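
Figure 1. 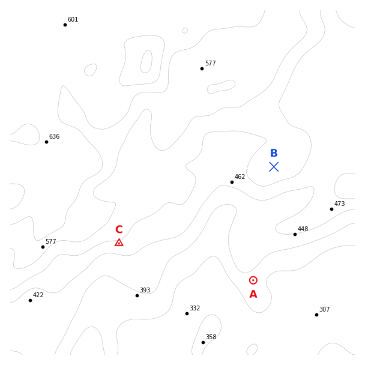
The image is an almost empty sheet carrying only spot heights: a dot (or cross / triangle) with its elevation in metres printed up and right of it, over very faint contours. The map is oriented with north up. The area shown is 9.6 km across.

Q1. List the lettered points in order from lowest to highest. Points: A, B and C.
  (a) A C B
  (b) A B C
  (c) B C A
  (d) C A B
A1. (a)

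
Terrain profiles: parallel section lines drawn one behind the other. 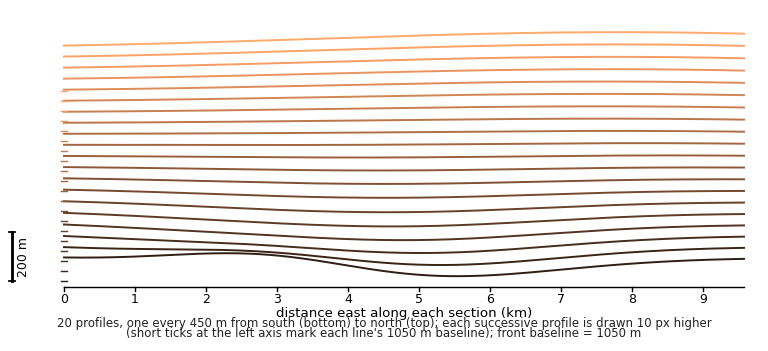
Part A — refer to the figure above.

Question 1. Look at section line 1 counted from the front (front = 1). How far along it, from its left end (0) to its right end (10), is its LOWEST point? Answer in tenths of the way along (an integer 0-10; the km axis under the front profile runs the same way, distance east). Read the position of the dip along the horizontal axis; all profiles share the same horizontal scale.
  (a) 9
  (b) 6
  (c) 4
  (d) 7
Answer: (b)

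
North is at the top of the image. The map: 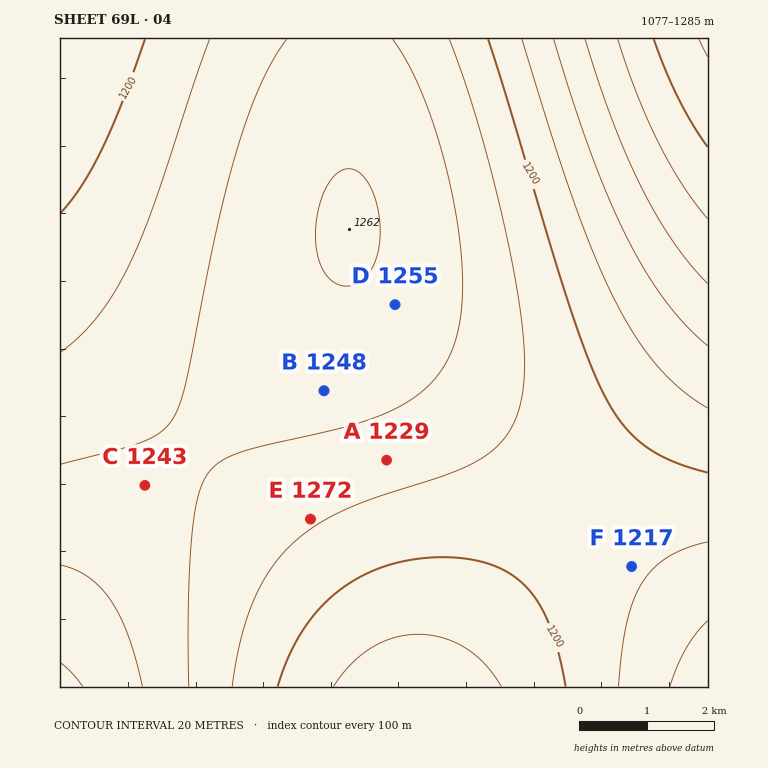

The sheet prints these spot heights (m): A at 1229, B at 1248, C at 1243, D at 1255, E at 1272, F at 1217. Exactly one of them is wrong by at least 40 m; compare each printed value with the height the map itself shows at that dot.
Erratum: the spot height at E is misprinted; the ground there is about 1222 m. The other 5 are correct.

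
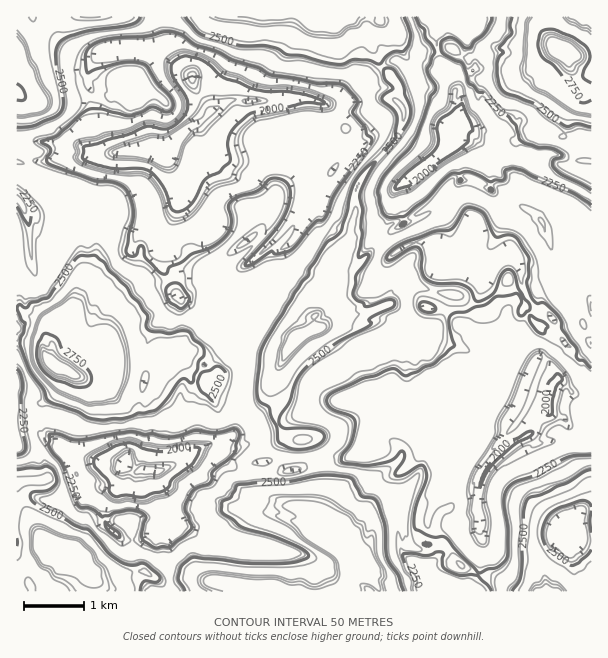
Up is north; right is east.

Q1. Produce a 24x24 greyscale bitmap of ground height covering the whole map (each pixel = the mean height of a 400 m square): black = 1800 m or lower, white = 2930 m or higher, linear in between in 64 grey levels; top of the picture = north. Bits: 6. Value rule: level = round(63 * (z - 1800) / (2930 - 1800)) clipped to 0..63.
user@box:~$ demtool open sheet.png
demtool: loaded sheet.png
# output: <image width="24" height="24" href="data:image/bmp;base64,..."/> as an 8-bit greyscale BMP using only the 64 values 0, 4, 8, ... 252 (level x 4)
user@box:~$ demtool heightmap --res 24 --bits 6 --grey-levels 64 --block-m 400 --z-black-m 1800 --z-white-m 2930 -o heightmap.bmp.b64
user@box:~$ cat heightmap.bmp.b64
<image width="24" height="24" href="data:image/bmp;base64,Qk12BgAAAAAAADYEAAAoAAAAGAAAABgAAAABAAgAAAAAAEACAAATCwAAEwsAAAABAAAAAAAAAAAAAAEBAQACAgIAAwMDAAQEBAAFBQUABgYGAAcHBwAICAgACQkJAAoKCgALCwsADAwMAA0NDQAODg4ADw8PABAQEAAREREAEhISABMTEwAUFBQAFRUVABYWFgAXFxcAGBgYABkZGQAaGhoAGxsbABwcHAAdHR0AHh4eAB8fHwAgICAAISEhACIiIgAjIyMAJCQkACUlJQAmJiYAJycnACgoKAApKSkAKioqACsrKwAsLCwALS0tAC4uLgAvLy8AMDAwADExMQAyMjIAMzMzADQ0NAA1NTUANjY2ADc3NwA4ODgAOTk5ADo6OgA7OzsAPDw8AD09PQA+Pj4APz8/AEBAQABBQUEAQkJCAENDQwBEREQARUVFAEZGRgBHR0cASEhIAElJSQBKSkoAS0tLAExMTABNTU0ATk5OAE9PTwBQUFAAUVFRAFJSUgBTU1MAVFRUAFVVVQBWVlYAV1dXAFhYWABZWVkAWlpaAFtbWwBcXFwAXV1dAF5eXgBfX18AYGBgAGFhYQBiYmIAY2NjAGRkZABlZWUAZmZmAGdnZwBoaGgAaWlpAGpqagBra2sAbGxsAG1tbQBubm4Ab29vAHBwcABxcXEAcnJyAHNzcwB0dHQAdXV1AHZ2dgB3d3cAeHh4AHl5eQB6enoAe3t7AHx8fAB9fX0Afn5+AH9/fwCAgIAAgYGBAIKCggCDg4MAhISEAIWFhQCGhoYAh4eHAIiIiACJiYkAioqKAIuLiwCMjIwAjY2NAI6OjgCPj48AkJCQAJGRkQCSkpIAk5OTAJSUlACVlZUAlpaWAJeXlwCYmJgAmZmZAJqamgCbm5sAnJycAJ2dnQCenp4An5+fAKCgoAChoaEAoqKiAKOjowCkpKQApaWlAKampgCnp6cAqKioAKmpqQCqqqoAq6urAKysrACtra0Arq6uAK+vrwCwsLAAsbGxALKysgCzs7MAtLS0ALW1tQC2trYAt7e3ALi4uAC5ubkAurq6ALu7uwC8vLwAvb29AL6+vgC/v78AwMDAAMHBwQDCwsIAw8PDAMTExADFxcUAxsbGAMfHxwDIyMgAycnJAMrKygDLy8sAzMzMAM3NzQDOzs4Az8/PANDQ0ADR0dEA0tLSANPT0wDU1NQA1dXVANbW1gDX19cA2NjYANnZ2QDa2toA29vbANzc3ADd3d0A3t7eAN/f3wDg4OAA4eHhAOLi4gDj4+MA5OTkAOXl5QDm5uYA5+fnAOjo6ADp6ekA6urqAOvr6wDs7OwA7e3tAO7u7gDv7+8A8PDwAPHx8QDy8vIA8/PzAPT09AD19fUA9vb2APf39wD4+PgA+fn5APr6+gD7+/sA/Pz8AP39/QD+/v4A////AKi0yMSonIywxMTAvLTIzLBsVFxkhLC0qLDQ0LCMgHyQkIiIkKzM0JhkZGhUbKSYlLTAqIB4YFh0gJCctNDQwJBwYFRAaKSAhKSQdFxcVFR4kKi0yMy8qIhwWFRAcKCckKSYXEAkJDhgfJSYnKSkiHh4WFA8YHyQpIR8VDAQICQ4YHh8fIB0YGRgVFRARFRkdHBsbGhUYGRYYHSIoJx8WFhUVFRQNDhQVHSImKiglISAhICUjHxoWFRUVFRUPDQ8VHi42NC4qJyYmIComHxoWFRYVFRUTDQ0UKDw4NDEqKigkICosJCAfHR0ZFhUVDxEYLDY0NC8pKSYgHyYyLiYhICAfFxYVFhcfKTI0LyslHx8gICErMCspIx8cGBcWGRogISYuKiggGR4gICAkKiojIh8cHBcZGx8gHyAoKCAcGR4gHh8gKCokHh4WFhUXGyAgHh8hIRsWFRcbHRkZIiklHhsWFhYXHiEgGx8gIB0VEhQWHx4XGSQlHB0fGRkfIiAgHCAgIBwVDA0VGh4ZFR4kFRQdHx4gIB4aHx0ZEhANCAsMExYWFRYjGQ0SGRgaGRkeHxgRCwUBAgoLEhUVFRUZIhgNDhQWGRwgKCIYFRQQDQQJDxMVFRYbIiEPCxIYHyQnNS0fHB8eGAkGCQoMDxUeJiQXDxgiKDA1MygeHB8cDwcNEhgbHR8gJiEYFh8qMjU2LygeFxYVEhMbIiMnKSopJyIaHCApMz06KyopJiMeHCUrLC0uMjEsKyIWFRklMjYwA=="/>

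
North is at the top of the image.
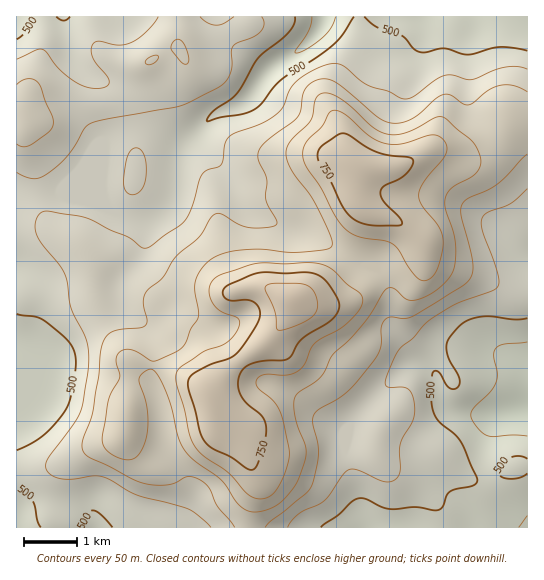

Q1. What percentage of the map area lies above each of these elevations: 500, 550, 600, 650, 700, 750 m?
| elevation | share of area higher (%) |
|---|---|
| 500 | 87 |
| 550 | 61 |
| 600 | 39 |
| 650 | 24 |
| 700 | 14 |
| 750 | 7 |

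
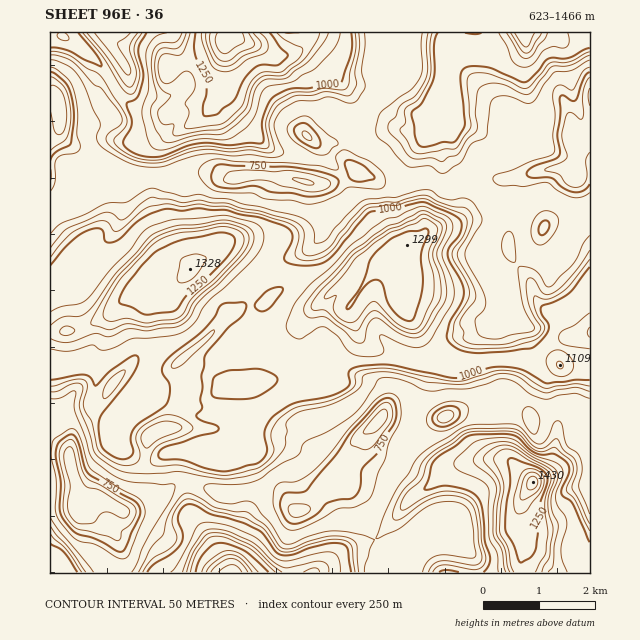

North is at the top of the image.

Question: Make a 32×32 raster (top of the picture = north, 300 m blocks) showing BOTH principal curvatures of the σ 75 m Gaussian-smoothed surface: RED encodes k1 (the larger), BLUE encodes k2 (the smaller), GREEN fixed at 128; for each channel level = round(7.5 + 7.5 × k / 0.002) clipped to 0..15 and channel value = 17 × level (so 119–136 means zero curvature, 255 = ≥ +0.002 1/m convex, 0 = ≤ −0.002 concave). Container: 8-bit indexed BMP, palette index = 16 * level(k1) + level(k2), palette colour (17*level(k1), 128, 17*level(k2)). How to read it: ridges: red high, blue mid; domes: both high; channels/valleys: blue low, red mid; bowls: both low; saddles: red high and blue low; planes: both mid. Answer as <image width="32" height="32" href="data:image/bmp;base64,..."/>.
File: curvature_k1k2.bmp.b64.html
<image width="32" height="32" href="data:image/bmp;base64,Qk02CAAAAAAAADYEAAAoAAAAIAAAACAAAAABAAgAAAAAAAAEAAATCwAAEwsAAAABAAAAAAAAAIAAABGAAAAigAAAM4AAAESAAABVgAAAZoAAAHeAAACIgAAAmYAAAKqAAAC7gAAAzIAAAN2AAADugAAA/4AAAACAEQARgBEAIoARADOAEQBEgBEAVYARAGaAEQB3gBEAiIARAJmAEQCqgBEAu4ARAMyAEQDdgBEA7oARAP+AEQAAgCIAEYAiACKAIgAzgCIARIAiAFWAIgBmgCIAd4AiAIiAIgCZgCIAqoAiALuAIgDMgCIA3YAiAO6AIgD/gCIAAIAzABGAMwAigDMAM4AzAESAMwBVgDMAZoAzAHeAMwCIgDMAmYAzAKqAMwC7gDMAzIAzAN2AMwDugDMA/4AzAACARAARgEQAIoBEADOARABEgEQAVYBEAGaARAB3gEQAiIBEAJmARACqgEQAu4BEAMyARADdgEQA7oBEAP+ARAAAgFUAEYBVACKAVQAzgFUARIBVAFWAVQBmgFUAd4BVAIiAVQCZgFUAqoBVALuAVQDMgFUA3YBVAO6AVQD/gFUAAIBmABGAZgAigGYAM4BmAESAZgBVgGYAZoBmAHeAZgCIgGYAmYBmAKqAZgC7gGYAzIBmAN2AZgDugGYA/4BmAACAdwARgHcAIoB3ADOAdwBEgHcAVYB3AGaAdwB3gHcAiIB3AJmAdwCqgHcAu4B3AMyAdwDdgHcA7oB3AP+AdwAAgIgAEYCIACKAiAAzgIgARICIAFWAiABmgIgAd4CIAIiAiACZgIgAqoCIALuAiADMgIgA3YCIAO6AiAD/gIgAAICZABGAmQAigJkAM4CZAESAmQBVgJkAZoCZAHeAmQCIgJkAmYCZAKqAmQC7gJkAzICZAN2AmQDugJkA/4CZAACAqgARgKoAIoCqADOAqgBEgKoAVYCqAGaAqgB3gKoAiICqAJmAqgCqgKoAu4CqAMyAqgDdgKoA7oCqAP+AqgAAgLsAEYC7ACKAuwAzgLsARIC7AFWAuwBmgLsAd4C7AIiAuwCZgLsAqoC7ALuAuwDMgLsA3YC7AO6AuwD/gLsAAIDMABGAzAAigMwAM4DMAESAzABVgMwAZoDMAHeAzACIgMwAmYDMAKqAzAC7gMwAzIDMAN2AzADugMwA/4DMAACA3QARgN0AIoDdADOA3QBEgN0AVYDdAGaA3QB3gN0AiIDdAJmA3QCqgN0Au4DdAMyA3QDdgN0A7oDdAP+A3QAAgO4AEYDuACKA7gAzgO4ARIDuAFWA7gBmgO4Ad4DuAIiA7gCZgO4AqoDuALuA7gDMgO4A3YDuAO6A7gD/gO4AAID/ABGA/wAigP8AM4D/AESA/wBVgP8AZoD/AHeA/wCIgP8AmYD/AKqA/wC7gP8AzID/AN2A/wDugP8A/4D/AMjGgqeTlMiTp8br2KeTpcjGyHJ3h4XDx4SAovnYpYSH55PHlXKWlHSlyNanpnJyt9n6o4d3h4WEc5KE5ri3c6aFg4OUk7eVlbPVppW3g5OUkpKEpqWFd4dzhMjIp8iT54RRdZVAs5PI6rWVpJOVQHGmqJeF96NzdWKEt+fGpLW2xnGDcKTVhaLEcXGDppOFpZV0hZak+LRzg8OE1/aTooLXkLSnpoWEcpCBk4KSlaiVdIaGl4SE9te3dIO0/ve1gqOAx6bY0+emx+jZ2MmThriUlZWnl4PI2LbW6Pbl1Oi0oWCo6uiA1vfYp5eYyaWGhseRg5TIhZGl2Mbo6WGxk7TXsKbIxnJgYJGDlZe2ZJanp8ZwcNanw4G1o5PDYKWkl4ai1ren17a1p6eoqMfGcnGRttdQosfCQKCUhKRipYaHo2D2gMeYqIWHlnV2hsfn2Ni0tcPClaSkk4SGhZOjcXLIo+SCgremlYeXdnV1dJaHmNiCYnKDpcbXlGFittjY1penl7eSpLVglbeXmJeXh4eHtcbX59fHyOf39/fnttiWpZVklIWElbaAk7iYh4eHh3aExpWDkpTEgoODpbXGlZXZ59XIg6WTo6WBlKiXl5aEYrW1ULX6pKVjZXVzQMKXpZR0pPjHyNfqk4VzlIWXpffE67ah2LinloSEhoS0+beGh3ZytsiHh7fGc4SXhXOFpeimx6Sol7mmyKOGg/Zxtreoh4aB6KeHt8nIgoSXp7aklcanh5eXyKamgoeV5mNyx9eYh5WC56eXycfYkoWVopOVpuinlqfFc1J1hqaGh3SDlti3lJWT2Mi3uNnpk6i3YGKmlOjYydaEg3SWqKSll4OTlci1k7eTpZS22dfl6Nejg4THk6XX/Pbok4aXlVCmhoZ0g6Vzprimt6anhJSDlba3g7XIpbfIlMSUh4e2pbanxod3hnWUlHKSg4Sml4aWgpLHpYKBkaFihIaXl7fZtaPXiIeHhYKBhaWCYHCAgHCAosJggqaFdJWGhnWTgKFyQNq2loKi1saBgXKEhpbm9/bnoqanhbWEpZOGl6jGxrOigrOl5fm3x+eGlsfW+bS0YKSWl4WFucnIpYOHh4jYcoRwxZaDgqW3tfjYt5PFYoGTt5eHpranqKjZpIZ3h9dxtnDFp4PVtri2p6jYx7Vjc5OEhIWFlMi3qLd0dXWVx4LFQMWW1dGjw5KFp5fXYqSUtpPmpIaEYte3poRzlNWDpKSShKX2YIP5t4Sko7Wjx6OkyMdzhodzpNeTdKXI2GOTonPF+KKAxvnVpbT6hbTX+KSF2IJ2doS1yLbHt6Pls9ml5/ejgqK4tGG12cn558W1+JXYkoaHhMbax8aTxfmTp9Y="/>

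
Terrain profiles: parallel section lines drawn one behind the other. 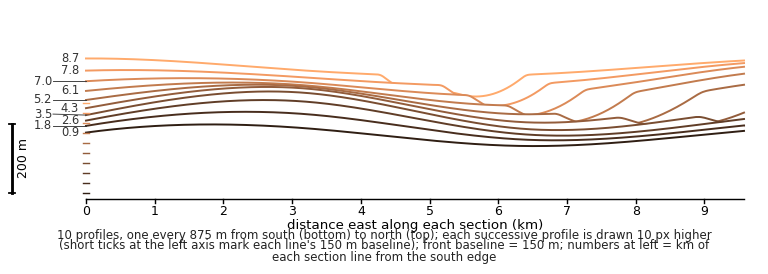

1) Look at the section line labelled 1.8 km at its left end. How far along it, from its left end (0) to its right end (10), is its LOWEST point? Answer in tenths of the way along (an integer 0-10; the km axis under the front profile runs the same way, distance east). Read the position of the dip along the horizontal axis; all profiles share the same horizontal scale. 7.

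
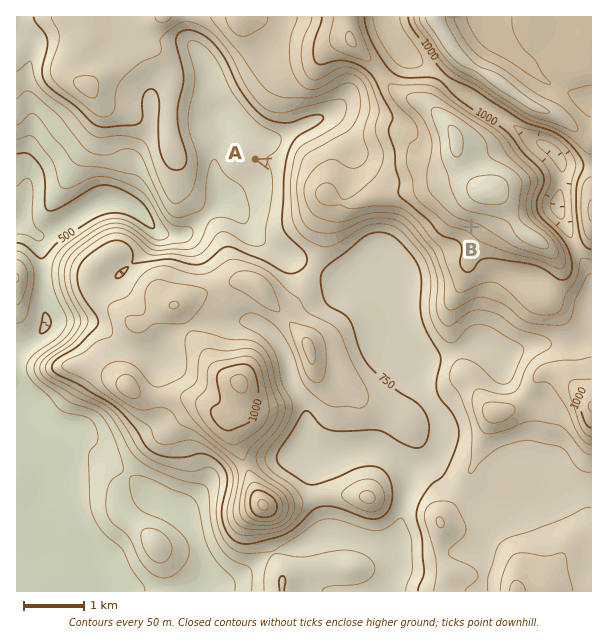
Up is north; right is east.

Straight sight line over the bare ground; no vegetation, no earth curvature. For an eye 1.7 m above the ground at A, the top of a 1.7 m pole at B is hidden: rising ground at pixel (285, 168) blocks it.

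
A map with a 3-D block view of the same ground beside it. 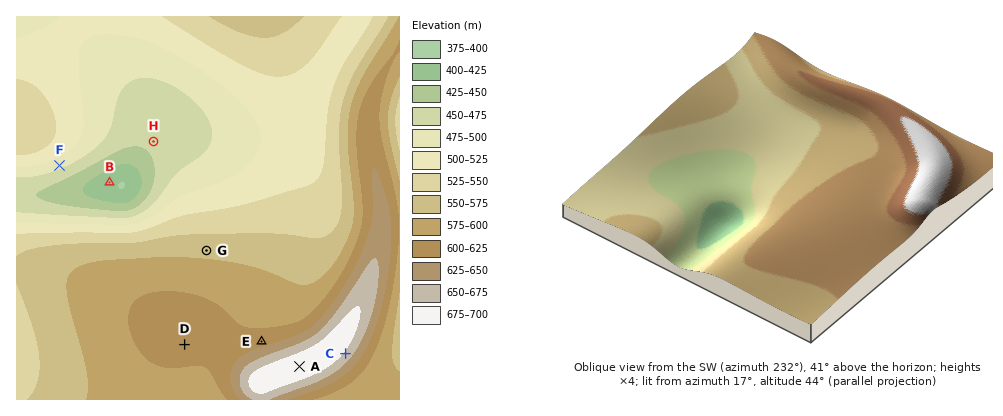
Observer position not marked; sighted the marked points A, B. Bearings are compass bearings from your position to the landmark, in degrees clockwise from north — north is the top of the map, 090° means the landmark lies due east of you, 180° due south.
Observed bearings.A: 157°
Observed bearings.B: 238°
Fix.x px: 198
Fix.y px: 127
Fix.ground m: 470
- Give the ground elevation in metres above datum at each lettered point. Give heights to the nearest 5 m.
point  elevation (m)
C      670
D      605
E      615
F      485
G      565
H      455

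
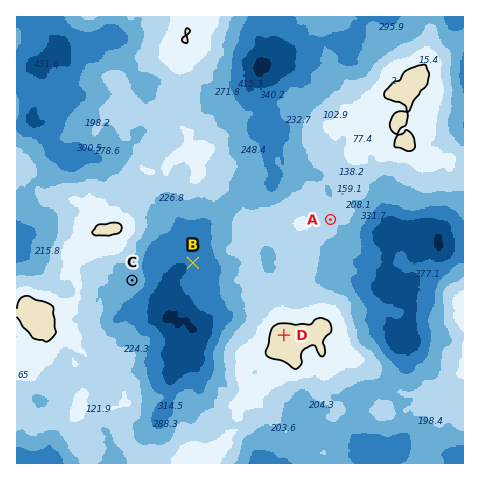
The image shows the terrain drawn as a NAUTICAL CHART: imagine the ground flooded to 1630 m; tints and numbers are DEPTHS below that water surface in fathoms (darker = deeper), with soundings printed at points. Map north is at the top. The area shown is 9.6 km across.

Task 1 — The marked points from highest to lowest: D A C B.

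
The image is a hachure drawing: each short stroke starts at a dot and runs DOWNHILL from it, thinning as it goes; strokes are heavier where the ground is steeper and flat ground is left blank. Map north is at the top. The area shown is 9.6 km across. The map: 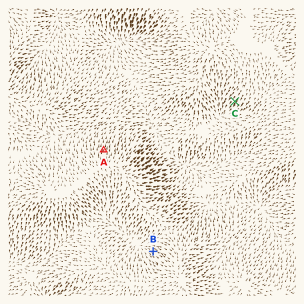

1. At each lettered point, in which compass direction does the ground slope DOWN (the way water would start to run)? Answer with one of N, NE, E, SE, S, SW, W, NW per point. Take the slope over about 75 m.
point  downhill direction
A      N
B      NW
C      SW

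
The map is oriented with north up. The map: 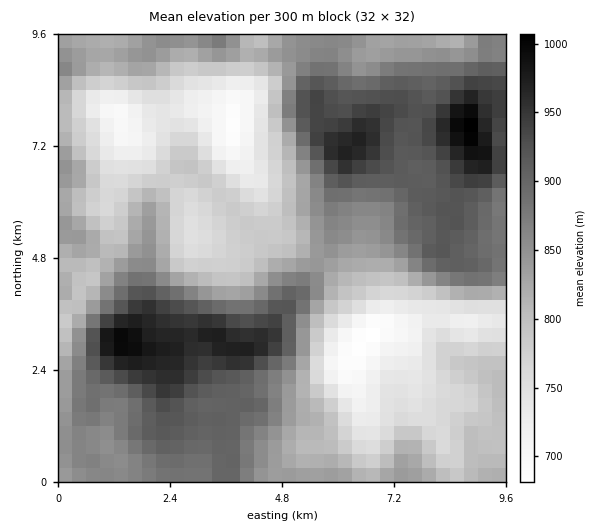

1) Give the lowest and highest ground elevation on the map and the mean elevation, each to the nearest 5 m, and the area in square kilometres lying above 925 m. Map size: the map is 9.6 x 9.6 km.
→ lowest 680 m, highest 1010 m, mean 840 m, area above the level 12.7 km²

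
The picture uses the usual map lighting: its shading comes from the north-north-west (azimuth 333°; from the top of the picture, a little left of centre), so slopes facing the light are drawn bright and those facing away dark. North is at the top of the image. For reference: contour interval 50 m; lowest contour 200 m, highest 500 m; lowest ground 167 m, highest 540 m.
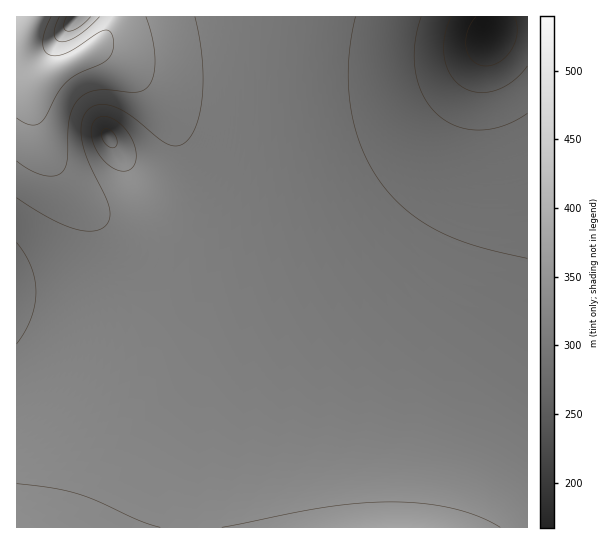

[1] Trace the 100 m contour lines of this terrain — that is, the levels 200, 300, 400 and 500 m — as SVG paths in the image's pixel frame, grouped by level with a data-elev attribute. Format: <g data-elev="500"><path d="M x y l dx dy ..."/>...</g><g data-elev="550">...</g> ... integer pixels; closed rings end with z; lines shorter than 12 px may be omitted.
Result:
<g data-elev="200"><path d="M514 17l3 8 0 8-5 16-11 12-7 4-8 1-7-1-6-4-4-6-3-6 0-8 1-9 9-15"/></g><g data-elev="300"><path d="M111 148l-5-4-4-6 0-5 3-4 6 2 5 7 1 7-2 2z"/><path d="M527 113l-24 13-24 4-12-1-10-3-11-5-9-7-7-8-7-11-8-24 0-26 6-28"/></g><g data-elev="400"><path d="M160 527l-21-6-41-20-20-7-25-6-36-4"/><path d="M500 527l-22-11-25-8-30-4-32-2-30 1-35 4-104 20"/><path d="M17 198l30 19 26 11 20 3 6-1 6-4 5-8 0-9-26-60-3-18 2-14 5-7 6-4 8-2 8 1 19 9 38 30 10 2 9-4 6-8 5-11 6-30-1-38-7-38"/><path d="M91 17l-12 10-10 4-4-1-1-3 2-10"/></g><g data-elev="500"><path d="M17 118l13 7 9-2 6-5 12-24 9-12 12-8 26-12 6-5 3-6 1-6-1-8-3-5-4-2-8 3-32 20-9 3-8-1-5-6-1-8 2-11 6-13"/></g>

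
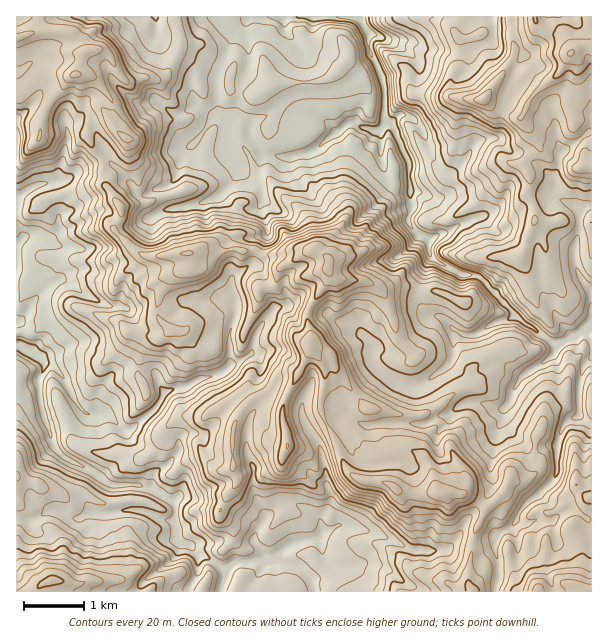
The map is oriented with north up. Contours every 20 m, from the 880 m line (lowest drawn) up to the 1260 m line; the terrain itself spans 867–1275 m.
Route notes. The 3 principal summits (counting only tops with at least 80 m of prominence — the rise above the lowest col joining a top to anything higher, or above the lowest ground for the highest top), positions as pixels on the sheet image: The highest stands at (441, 494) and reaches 1259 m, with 109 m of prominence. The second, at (570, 53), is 1242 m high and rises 234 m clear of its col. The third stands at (75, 75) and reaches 1184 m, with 99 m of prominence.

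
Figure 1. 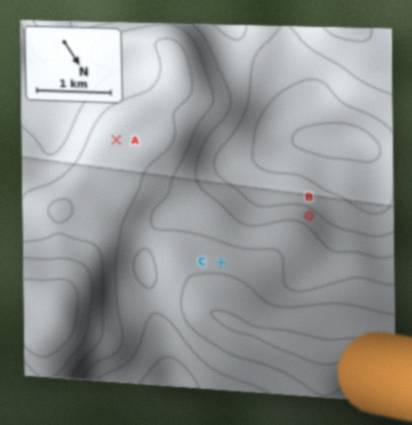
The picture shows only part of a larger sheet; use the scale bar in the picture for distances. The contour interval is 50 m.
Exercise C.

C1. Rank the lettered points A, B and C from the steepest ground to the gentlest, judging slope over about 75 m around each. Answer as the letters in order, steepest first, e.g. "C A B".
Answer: B C A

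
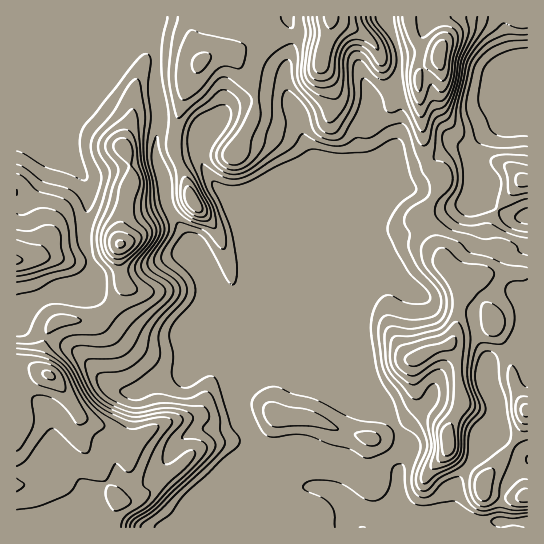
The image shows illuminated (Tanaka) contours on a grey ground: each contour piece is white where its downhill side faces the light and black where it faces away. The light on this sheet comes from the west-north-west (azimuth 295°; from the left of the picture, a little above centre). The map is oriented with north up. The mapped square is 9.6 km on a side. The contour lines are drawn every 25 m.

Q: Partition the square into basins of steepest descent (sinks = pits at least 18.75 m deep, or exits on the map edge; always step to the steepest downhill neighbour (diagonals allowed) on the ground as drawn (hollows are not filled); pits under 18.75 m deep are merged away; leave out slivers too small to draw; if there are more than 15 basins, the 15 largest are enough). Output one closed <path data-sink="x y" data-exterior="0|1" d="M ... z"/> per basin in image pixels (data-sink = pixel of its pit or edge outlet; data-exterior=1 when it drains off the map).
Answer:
<path data-sink="527 522" data-exterior="1" d="M295 37l-42 2-20 14-20 2-7 2-6 6-13 24-14 55 2 11 17 46-38 16-8 5-19 21-7 4-1 17 5 25-5 11-13 15-11 7-34 0-8 5-8 12-6 24 1 8 3 4-16-8-11 0 1 163 511-1-1-31-21 1-17-4-6-4 2-11 18-20 17-25 7-23-12-24-7-32-15-29-2-2-13 0-16 5-7 6 5-33 0-19 3-5-6-2-12-10-16-35-10-13 10-12 14-23-2-5-10-6-6-9-5-68-9 5-17 4-16 13-5 0-20-8-11-5-6-6-15-31 0-8 4-12z"/><path data-sink="527 59" data-exterior="1" d="M527 16l-510 0-1 347 11 2 15 7-3-7 2-16 8-20 8-8 33 0 16-8 10-11 8-15-5-25 1-17 7-4 19-21 8-5 38-16-17-46-2-11 14-55 13-24 6-6 7-2 20-2 20-14 42-2 30 9-4 12 0 8 15 31 6 6 11 5 20 8 5 0 16-13 17-4 9-5 5 68 6 9 10 6 2 5-14 23-10 12 10 13 16 35 12 10 6 2-3 5 0 19-5 33 7-6 16-5 13 0 2 2 15 29 7 32 12 25 1-138-49 1 5-4 7-20-2-24 7-15 17-21 10-10 5-1z"/><path data-sink="527 215" data-exterior="1" d="M527 180l-4 0-10 10-17 21-7 15 2 24-6 17-6 8 49-4z"/><path data-sink="527 459" data-exterior="1" d="M527 411l-4 16-7 12-32 42-1 8 6 4 17 4 22-2z"/>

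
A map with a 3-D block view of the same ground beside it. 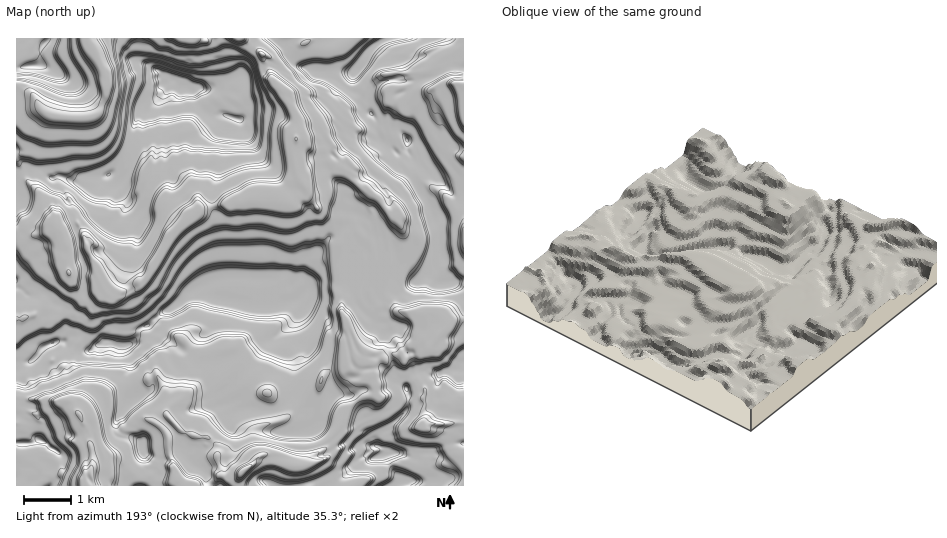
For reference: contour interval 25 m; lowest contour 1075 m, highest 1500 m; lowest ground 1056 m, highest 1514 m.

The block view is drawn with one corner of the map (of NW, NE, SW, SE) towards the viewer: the SE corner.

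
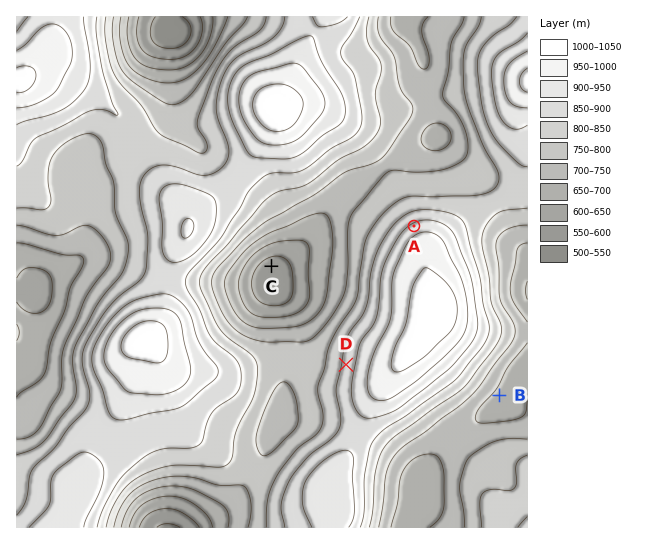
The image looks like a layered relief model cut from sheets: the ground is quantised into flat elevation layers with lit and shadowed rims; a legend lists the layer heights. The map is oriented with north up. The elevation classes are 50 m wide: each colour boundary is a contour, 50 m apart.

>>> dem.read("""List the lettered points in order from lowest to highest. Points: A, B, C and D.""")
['C', 'B', 'D', 'A']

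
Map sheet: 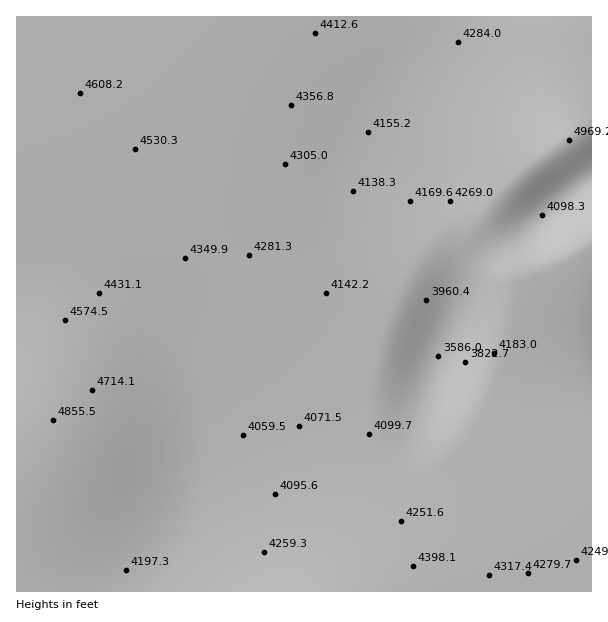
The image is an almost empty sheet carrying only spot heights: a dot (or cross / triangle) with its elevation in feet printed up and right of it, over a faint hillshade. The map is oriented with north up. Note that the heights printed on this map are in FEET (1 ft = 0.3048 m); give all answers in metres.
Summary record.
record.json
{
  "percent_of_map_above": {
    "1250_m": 89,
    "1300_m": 55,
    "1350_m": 31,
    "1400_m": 11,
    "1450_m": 3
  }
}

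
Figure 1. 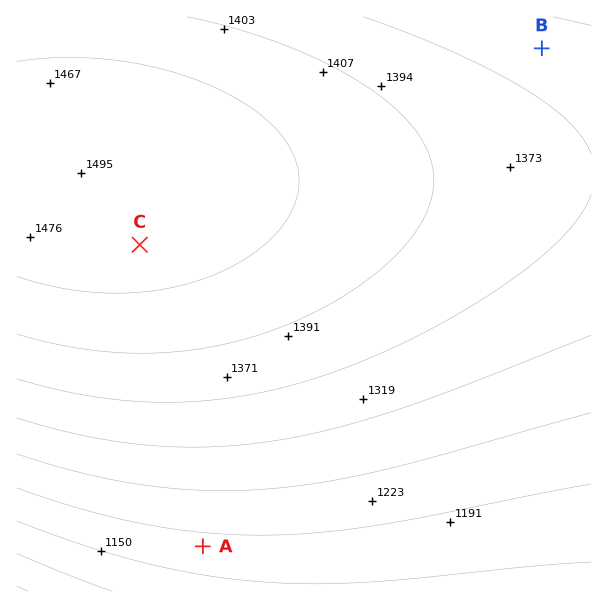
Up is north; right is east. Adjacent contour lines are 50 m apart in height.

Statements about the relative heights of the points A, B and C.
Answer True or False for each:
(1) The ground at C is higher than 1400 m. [True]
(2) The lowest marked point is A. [True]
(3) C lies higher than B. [True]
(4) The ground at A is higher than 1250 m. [False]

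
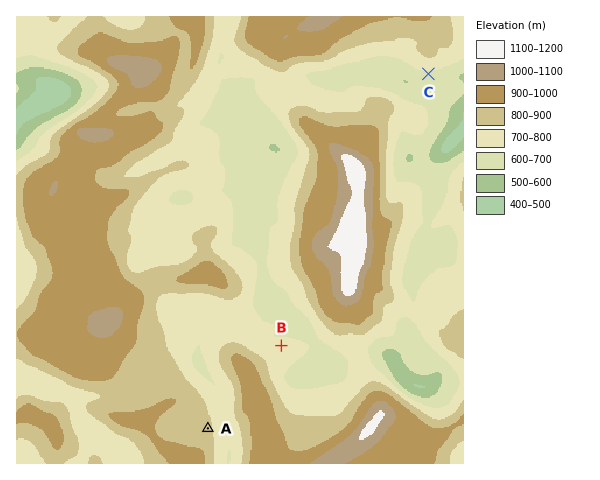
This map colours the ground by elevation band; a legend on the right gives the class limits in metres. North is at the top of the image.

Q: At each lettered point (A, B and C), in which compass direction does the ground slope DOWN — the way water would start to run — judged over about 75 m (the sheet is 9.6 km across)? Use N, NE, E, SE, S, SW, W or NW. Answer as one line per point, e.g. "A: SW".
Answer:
A: E
B: N
C: S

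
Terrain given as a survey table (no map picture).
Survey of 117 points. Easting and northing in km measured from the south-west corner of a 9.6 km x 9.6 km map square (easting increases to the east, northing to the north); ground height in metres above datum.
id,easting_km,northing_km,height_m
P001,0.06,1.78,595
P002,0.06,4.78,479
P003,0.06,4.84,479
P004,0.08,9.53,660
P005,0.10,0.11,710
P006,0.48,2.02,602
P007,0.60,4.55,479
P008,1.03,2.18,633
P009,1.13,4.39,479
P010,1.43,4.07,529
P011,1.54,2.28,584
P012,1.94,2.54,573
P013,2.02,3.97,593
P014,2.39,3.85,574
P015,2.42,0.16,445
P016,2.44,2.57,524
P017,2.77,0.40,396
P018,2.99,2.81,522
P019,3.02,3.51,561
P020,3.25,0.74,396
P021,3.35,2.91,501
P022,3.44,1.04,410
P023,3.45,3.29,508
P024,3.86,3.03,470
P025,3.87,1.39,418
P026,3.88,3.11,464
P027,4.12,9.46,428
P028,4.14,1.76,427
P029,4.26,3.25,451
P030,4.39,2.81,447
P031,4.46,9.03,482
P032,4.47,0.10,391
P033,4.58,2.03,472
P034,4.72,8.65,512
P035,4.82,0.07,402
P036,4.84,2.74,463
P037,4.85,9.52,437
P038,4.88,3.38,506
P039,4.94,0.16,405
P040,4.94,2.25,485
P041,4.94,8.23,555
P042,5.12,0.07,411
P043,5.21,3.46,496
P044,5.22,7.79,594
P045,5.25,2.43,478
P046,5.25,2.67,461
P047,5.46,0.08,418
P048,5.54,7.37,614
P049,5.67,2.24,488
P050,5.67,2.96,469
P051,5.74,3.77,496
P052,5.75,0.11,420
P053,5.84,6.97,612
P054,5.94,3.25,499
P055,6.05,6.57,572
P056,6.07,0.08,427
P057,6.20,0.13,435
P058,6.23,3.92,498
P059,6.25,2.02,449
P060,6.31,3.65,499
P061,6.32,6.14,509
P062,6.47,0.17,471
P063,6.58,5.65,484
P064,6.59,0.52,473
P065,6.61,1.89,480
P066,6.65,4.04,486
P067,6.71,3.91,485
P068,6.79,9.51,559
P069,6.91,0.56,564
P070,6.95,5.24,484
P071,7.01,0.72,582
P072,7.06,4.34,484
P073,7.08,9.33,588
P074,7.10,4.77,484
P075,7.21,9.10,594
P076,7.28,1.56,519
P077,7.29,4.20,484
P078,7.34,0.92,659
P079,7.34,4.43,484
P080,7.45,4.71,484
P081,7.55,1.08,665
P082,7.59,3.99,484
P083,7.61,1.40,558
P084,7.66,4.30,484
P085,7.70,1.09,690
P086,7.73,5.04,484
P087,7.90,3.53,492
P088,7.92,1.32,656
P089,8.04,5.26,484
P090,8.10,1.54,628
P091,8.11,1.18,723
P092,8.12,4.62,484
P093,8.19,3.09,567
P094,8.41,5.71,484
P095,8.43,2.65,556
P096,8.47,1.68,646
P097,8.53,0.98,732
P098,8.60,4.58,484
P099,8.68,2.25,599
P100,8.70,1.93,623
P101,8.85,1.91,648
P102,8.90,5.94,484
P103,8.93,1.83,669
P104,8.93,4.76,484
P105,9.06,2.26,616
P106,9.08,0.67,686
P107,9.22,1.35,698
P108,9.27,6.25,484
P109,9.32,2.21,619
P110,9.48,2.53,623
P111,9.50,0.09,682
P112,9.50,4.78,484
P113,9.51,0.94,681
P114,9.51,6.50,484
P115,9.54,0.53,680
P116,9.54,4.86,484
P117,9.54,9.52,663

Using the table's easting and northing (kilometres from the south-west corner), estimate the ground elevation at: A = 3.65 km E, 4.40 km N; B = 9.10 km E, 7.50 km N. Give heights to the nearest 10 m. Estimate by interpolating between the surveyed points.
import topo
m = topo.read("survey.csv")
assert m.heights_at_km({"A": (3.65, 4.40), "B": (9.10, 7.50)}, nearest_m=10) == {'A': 540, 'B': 480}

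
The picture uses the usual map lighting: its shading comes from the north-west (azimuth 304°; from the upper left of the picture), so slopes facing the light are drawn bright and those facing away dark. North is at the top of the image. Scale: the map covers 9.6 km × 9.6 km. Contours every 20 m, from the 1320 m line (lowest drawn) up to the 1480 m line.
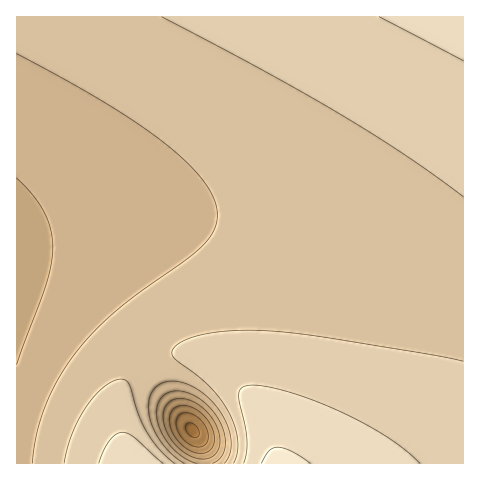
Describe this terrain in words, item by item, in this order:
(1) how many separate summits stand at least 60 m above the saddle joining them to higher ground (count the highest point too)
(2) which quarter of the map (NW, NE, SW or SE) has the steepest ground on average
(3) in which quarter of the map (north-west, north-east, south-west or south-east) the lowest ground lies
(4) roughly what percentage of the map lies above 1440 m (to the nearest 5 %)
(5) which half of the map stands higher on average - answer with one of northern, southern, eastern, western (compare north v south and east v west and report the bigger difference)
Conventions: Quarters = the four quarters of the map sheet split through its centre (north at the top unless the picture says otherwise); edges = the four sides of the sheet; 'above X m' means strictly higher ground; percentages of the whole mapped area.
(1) Counting only tops that stand 60 m proud, the map has 1 summit.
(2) Slopes are steepest in the south-west quarter.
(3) Look to the south-west quarter for the lowest ground.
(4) Ground above 1440 m makes up about 30 % of the sheet.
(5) The eastern half stands higher on average than the western half.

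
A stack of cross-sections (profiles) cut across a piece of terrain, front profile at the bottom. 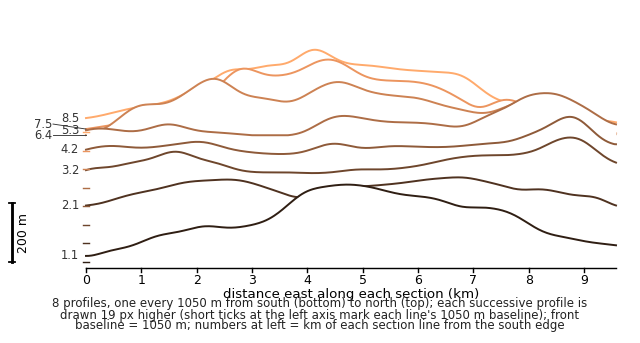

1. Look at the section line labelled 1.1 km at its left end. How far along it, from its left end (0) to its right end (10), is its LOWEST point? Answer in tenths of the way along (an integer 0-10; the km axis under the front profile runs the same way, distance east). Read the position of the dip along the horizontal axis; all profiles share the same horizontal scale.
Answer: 0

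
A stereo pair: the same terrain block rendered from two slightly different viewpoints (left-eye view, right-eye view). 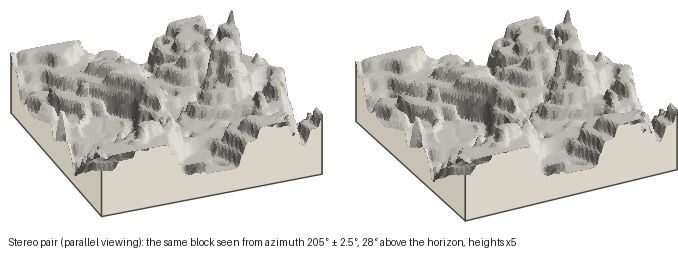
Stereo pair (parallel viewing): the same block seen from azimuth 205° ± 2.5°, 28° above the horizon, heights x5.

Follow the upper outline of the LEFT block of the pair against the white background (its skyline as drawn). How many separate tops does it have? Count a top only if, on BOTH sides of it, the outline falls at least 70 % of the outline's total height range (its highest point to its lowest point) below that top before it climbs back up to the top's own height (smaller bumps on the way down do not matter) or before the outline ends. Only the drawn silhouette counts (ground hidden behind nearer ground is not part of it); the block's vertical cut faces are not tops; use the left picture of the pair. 0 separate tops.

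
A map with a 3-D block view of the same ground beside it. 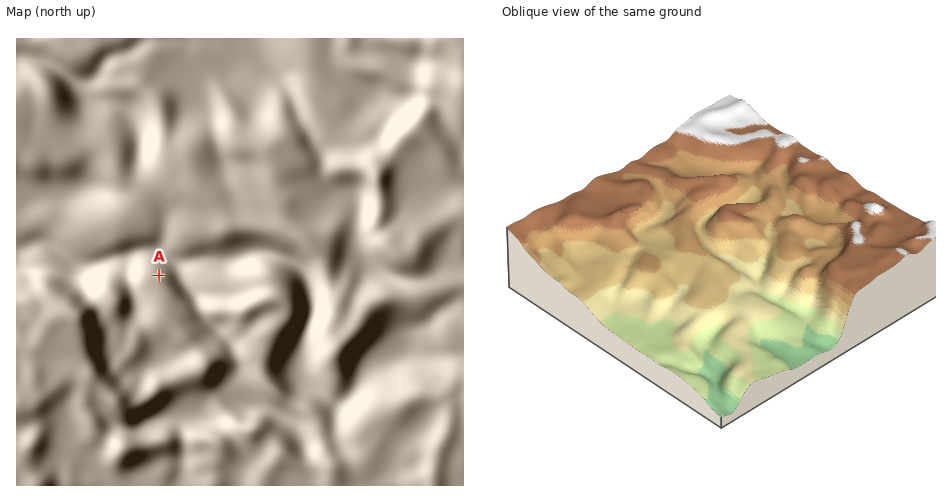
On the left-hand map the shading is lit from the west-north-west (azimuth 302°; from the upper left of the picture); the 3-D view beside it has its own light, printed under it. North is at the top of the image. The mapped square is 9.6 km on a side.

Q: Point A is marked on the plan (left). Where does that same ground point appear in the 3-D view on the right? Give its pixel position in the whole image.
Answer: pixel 772 274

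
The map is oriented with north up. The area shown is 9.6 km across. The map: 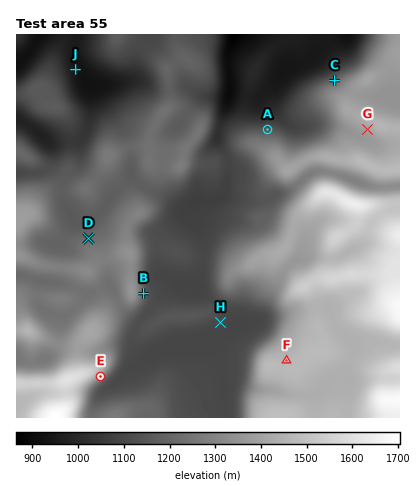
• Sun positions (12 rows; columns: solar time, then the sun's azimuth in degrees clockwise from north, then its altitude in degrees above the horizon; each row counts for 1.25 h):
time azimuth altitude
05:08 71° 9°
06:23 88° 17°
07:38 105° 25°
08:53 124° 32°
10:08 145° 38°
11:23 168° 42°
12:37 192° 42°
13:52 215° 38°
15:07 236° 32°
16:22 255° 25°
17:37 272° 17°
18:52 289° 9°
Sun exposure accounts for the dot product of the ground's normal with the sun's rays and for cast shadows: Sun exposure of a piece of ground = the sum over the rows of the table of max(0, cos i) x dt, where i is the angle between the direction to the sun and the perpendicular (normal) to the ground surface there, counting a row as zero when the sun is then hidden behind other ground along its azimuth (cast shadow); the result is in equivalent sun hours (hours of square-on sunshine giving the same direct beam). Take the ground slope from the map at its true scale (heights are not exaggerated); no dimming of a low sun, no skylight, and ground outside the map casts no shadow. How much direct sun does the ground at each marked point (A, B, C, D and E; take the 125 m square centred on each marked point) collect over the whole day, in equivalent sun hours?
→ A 4.7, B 6.6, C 3.9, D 6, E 7.9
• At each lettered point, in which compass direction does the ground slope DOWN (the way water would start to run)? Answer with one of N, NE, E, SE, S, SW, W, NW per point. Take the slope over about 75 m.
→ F N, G SW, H SE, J E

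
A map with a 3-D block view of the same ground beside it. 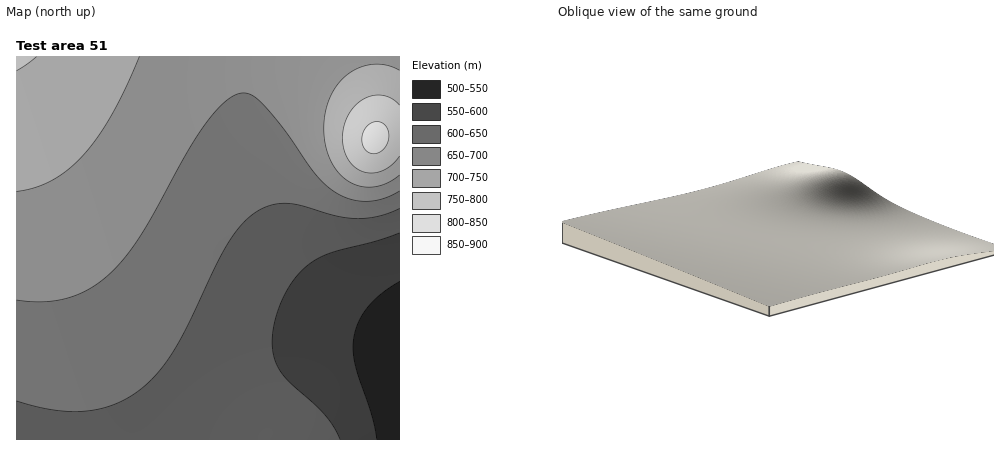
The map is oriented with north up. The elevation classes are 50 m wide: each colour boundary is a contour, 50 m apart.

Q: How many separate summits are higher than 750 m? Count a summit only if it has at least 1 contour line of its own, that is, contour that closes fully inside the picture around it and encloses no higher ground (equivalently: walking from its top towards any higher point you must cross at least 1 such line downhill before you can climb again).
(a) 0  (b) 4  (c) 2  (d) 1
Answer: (d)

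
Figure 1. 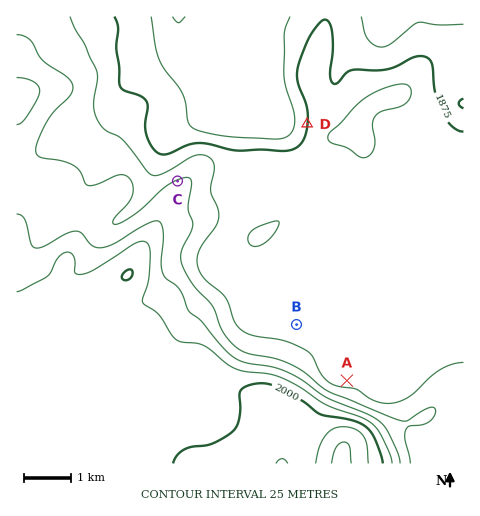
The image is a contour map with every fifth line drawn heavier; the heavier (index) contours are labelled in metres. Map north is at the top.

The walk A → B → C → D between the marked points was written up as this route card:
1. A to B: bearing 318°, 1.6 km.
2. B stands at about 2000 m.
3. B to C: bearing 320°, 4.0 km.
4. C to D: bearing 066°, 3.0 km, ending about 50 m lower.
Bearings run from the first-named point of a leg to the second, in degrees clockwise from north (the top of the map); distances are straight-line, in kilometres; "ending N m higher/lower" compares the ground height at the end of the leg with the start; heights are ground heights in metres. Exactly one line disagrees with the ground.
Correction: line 2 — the height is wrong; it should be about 1890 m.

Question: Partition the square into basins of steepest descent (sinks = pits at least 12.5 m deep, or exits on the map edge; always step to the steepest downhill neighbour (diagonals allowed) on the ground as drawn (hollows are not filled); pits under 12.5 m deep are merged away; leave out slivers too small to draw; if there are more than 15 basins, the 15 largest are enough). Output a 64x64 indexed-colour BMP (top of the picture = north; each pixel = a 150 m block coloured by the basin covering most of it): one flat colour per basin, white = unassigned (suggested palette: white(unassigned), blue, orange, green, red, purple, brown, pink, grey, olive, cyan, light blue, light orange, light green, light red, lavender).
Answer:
<image width="64" height="64" href="data:image/bmp;base64,Qk12CAAAAAAAAHYAAAAoAAAAQAAAAEAAAAABAAQAAAAAAAAIAAATCwAAEwsAABAAAAAAAAAA////ALR3HwAOf/8ALKAsACgn1gC9Z5QAS1aMAMJ34wB/f38AIr28AM++FwDox64AeLv/AIrfmACWmP8A1bDFABERERERERERERERERERERERERERERERERERERERERERERERERERERERERERERERERERERERERERERERERERERERERERERERERERERERERERERERERERERERERERERERERERERERERERERERERERERERERERERERERERERERERERERERERERERERERERERERERERERERERERERERERERERERERERERERERERERERERERERERERERERERERERERERERERERERERERERERERERERERERERERERERERERERERERERERERERERERERERERERERERERERERERERERERERERERERERERERERERERERERERERERERERERERERERERERERERERERERERERERERERERERERERERERERERERERERERERERERERERERERERERERERERERERERERERERERERERERERERERERERERERERERERERERERERERERERERERERERERERERERERERERERERERERERERERERERERERERERERERERERERERERERERERERERERERERERERERERERERERERERERERERERERERERERERERERERERERERERERERERERERERERERERERERERERERERERERERERERERERERERERERERERERERERERERERERERERERERERERERERERERERERERERERERERERERERERERERERERERERERERERERERERERERERERERERERERERERERERERERERERERERERERERERERERERERERERERERERERERERERERERERERERERERERERERERERERERERERERERERERERERERERERERERERERERERERERERERERERERERERERERERERERERERERERERERERERERERERERERERERERERERERERERERERERERERERERERERERERERERERERERERERERERERERERERERERERERERERERERERERERERERERERERERERERERERERERERERERERERERERERERERERERERERERERERERERERERERERERERERERERERERERERERERERERERERERERERERERERERERERERERERERERERERERERERERERERERERERERERERERERERERERERERERERERERERERERERERERERERERERERERERERERERERERERERERERERERERERERERERERERERERERERERERERERERERERERERERERERERERERERERERERERERERERERERERERERERERERERERERERERERERERERERERERERERERERERERERERERERERERERERERERERERERERERERERERERERERERERERERERERERERERERERERERERERERERERERERERERERERERERERERERERERERERERERERERERERERERERERERERERERERERERERERERERERERERERERERERERERERERERERERERERERERERERERERERERERERERERERERERERERERERERERERERERERERERERERERERERERERERERERERERERERERERERERERERERERERERERERERERERERERERERERERERERERERERERERERERERERERERERERERERERERERERERERERERERERERERERERERERERERERERERERERERERERERERERERERERERERERERERERERERERERERERERERERERERERERERERERERERERERERERERERERERERERERERERERERERERERERERERERERERERERERERERERERERERERERERERERERERERERERERERERERERERERERERERERERERERERERERERERERERERERERERERERERERERERERERERERERERERERERERERERERERERERERERERERERERERERESIRERERERERERERERERERERERERERERERERERERERESIiERERERERERERERERERERERERERERERERERERERESIiIRERERERERERERERERERERERERERERERERERERERIiIiERERESIiERERERERERERERERERERERERERERERIiIiIhEREiIiIiEREREREREREREREREREREREREREREiIiIiIiEiIiIiIRERERERERERERERERERERERERERESIiIiIiIiIiIiIhERERERERERERERERERERERERERESIiIiIiIiIiIiIiERERERERERERERERERERERERERERIiIiIiIiIiIiIiIREREREREREREREREREREREREREREiIiIiIiIiIiIiIhERERERERERERERERERERERERERESIiIiIiIiIiIiIiEREREREREREREREREREREREREREREiIiIiIiIiIiIiIRERERERERERERERERERERERERERESIiIiIiIiIiIiIhEREREREREREREREREREREREREREREiIiIiIiIiIiIiERERERERERERERERERERERERERERESIiIiIiIiIiIiIRERERERERERERERERERERERERERERIiIiIiIiIiIiIhEREREREREREREREREREREREREREREiIiIiIiIiIiIi"/>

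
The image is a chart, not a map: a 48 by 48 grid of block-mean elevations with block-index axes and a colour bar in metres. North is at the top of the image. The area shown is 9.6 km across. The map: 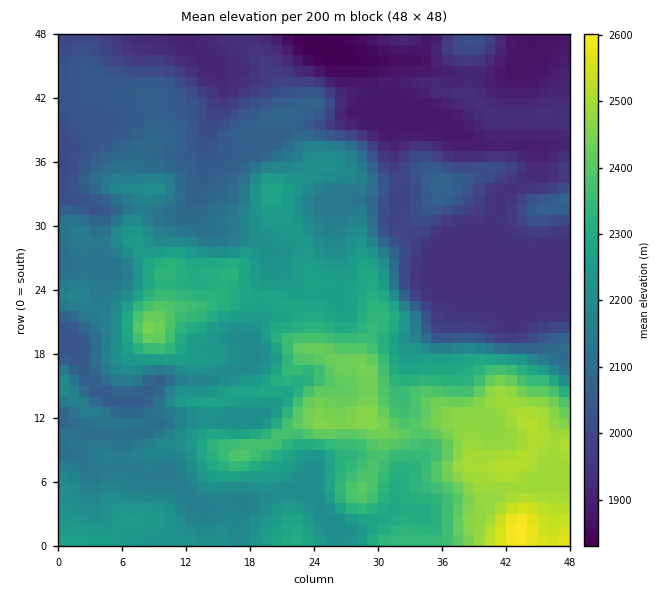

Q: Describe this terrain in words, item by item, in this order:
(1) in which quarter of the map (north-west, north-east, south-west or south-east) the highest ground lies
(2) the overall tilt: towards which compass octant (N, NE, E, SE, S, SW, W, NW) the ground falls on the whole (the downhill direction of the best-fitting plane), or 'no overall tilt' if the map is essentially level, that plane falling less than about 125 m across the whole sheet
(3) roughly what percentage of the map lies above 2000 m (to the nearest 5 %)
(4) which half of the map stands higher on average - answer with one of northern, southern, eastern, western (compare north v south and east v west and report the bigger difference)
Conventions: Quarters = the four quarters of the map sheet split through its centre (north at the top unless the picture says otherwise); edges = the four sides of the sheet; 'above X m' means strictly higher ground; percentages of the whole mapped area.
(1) Look to the south-east quarter for the highest ground.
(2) The general tilt is down to the north (the land rises towards the south).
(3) About 75 % of the map lies above 2000 m.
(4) On average the southern half of the map is the higher ground.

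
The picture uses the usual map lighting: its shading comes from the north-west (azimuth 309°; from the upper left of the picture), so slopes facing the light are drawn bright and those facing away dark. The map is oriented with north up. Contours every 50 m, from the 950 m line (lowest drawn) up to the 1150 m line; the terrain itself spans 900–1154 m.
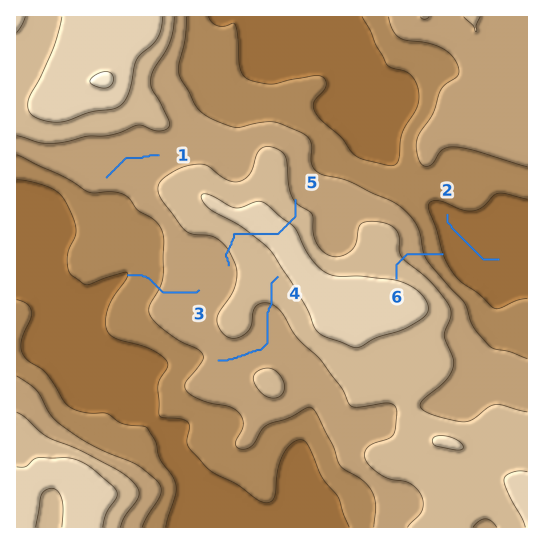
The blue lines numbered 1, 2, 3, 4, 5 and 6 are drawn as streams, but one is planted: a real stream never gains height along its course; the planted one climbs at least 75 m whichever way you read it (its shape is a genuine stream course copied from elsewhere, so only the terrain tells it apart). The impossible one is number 5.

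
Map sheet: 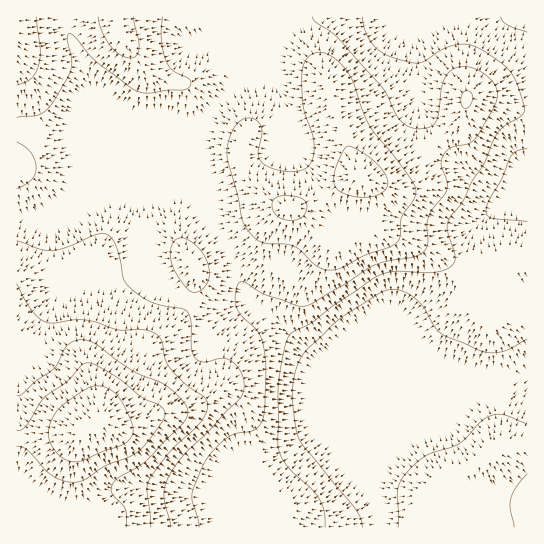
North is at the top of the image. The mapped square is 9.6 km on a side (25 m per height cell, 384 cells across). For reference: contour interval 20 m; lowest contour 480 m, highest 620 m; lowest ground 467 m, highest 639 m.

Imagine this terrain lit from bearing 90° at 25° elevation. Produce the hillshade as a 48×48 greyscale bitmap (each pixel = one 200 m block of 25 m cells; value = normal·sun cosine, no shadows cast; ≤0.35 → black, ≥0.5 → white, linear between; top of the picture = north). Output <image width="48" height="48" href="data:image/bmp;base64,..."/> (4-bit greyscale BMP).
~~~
<image width="48" height="48" href="data:image/bmp;base64,Qk32BAAAAAAAAHYAAAAoAAAAMAAAADAAAAABAAQAAAAAAIAEAAATCwAAEwsAABAAAAAAAAAAAAAAABEREQAiIiIAMzMzAERERABVVVUAZmZmAHd3dwCIiIgAmZmZAKqqqgC7u7sAzMzMAN3d3QDu7u4A////AHd3iIiJq8zLqYh3d4iZqqqYdmZ3d4iIiHd3eIiJq83LqYh3d4iZqqqYZmZ3d4iIiHd3d4iZq93KmYh3d4iau6mHZWZ3eIiIiHd2d5mpq83KmYh3d4mau6mHZVZ3iIiIiHZVaJqqq8zLmYh3eJmquph3ZVZneIiIiGVFZ5qqq83LqZh3iaqqqYd3dlVmd3iImWVEV5qqq93cuph3iauqmHd3d2ZmZmeImVU0VomZvN3dy6mIirupiHd3d3ZmZlZ4iFQ0VniavM3d3LqIm8yph3d3d3d3ZlZ4iEQ0RWeau7vN3cuYnNyod3d3d3d3dlZniEM0RWeby5q83cuZre2od3d3d3d3d2Z3iEMzRVebypm8zLuqve2od3d3d3d3d3Z3iFQ0RFebupm8uqqqzu2od3d3d3d3d3d3iGVERFebupq7qYiazu2od3d3d3d3d3d4iHZUNGirupq7mHiaze24d3d3d3d3d3d4iHdlRGm7qZq7mHiavN25h3d3d3d3d3d4iHd1RXqqmIq7mHiaq8y6h3d3d3d3d2d4iIh2Voqph4m6mIiZq7u6qHd3d3dmZmZ4iZiHZ4mYd4mqmImZmqqauod3d3dmZmd4mJmXd4iIiImZmZmZmYiKu6mHd3ZWZmeIiJmYd3iIiIiIiZqYiHd5vLqYd2ZWZneIiJmYiIeIiIh3iaqYd3Z4q7uph2ZmZ3eIiJmYiIiIiId2eaqXZnd3irzKl2Zmd3iIiJmYiIiIiIdmebuXZnd2eKvLmHZ3d3eIiJmYd3iIiHZWerqGZ3dlZ5q7mHiIiHeIiJmHd3iJiHZWirl1Z3dlZ4mpmZmqmYd3iJmHZmeJiHZnmqhlZ3dlZ4iImaq7qYd3iJmHZmeIiHZomYZVZmZnd3d4mqvMuod3eIh3dmZ4iHd4mHVFVWeIiHd4mqvMuph3d4d3d3Z3h3d4iHVERWeJmHd4mavMu6mId4iId3d3d3d3d3U0RWeJiHd4mau7u7qYd4iZh3d3d3d3d3Q0VneHdmZ4mqqrvMuod4iZmHd3d3d3d2RFd4d2VFaJq7qqu7uph4iZmHd3d3d3d1RXiId1REaJvLqZqqu6h4iZmHd3d3d3d1RoiId1RFeKu7mZmZvLmIiZmHd3d3d3dkRomId1RFeau5iIiJvLmIiZmHd3d3d3dlRnmYd1RGmruph3d5vLmHiZl3d3d3d3d1RXiIdlRXq7qYh2V5zLmHiKmHd3d3d3d2VXiIdkRoq7qphkRpvLmXiaqHd3d3d3iHZneHZUV5u6qphjNYvLqYiauYd2Vnd3iZh3d3VDWKu6qpdTJYrMuomaupdkVoiImZiHd2UzWLy6qZdTNYq8upmqqoZUV5mYiZmIh2Qzaby6mYdkRoq7qpmqqXVFaKqYiIiIh2U0ery6mIdlVomqmZqrqGRFerupiIiIh3VVeru6mIdmZ4mZiKq7l1RGi7uoiIiId3ZmibuqmIdmZ4mYiLvKhkNHm7qYiIiId3d3iaqqmHd3d4mYiLzKhkNYq7qYiIiIh3d4iZqph3d3d4mYiA=="/>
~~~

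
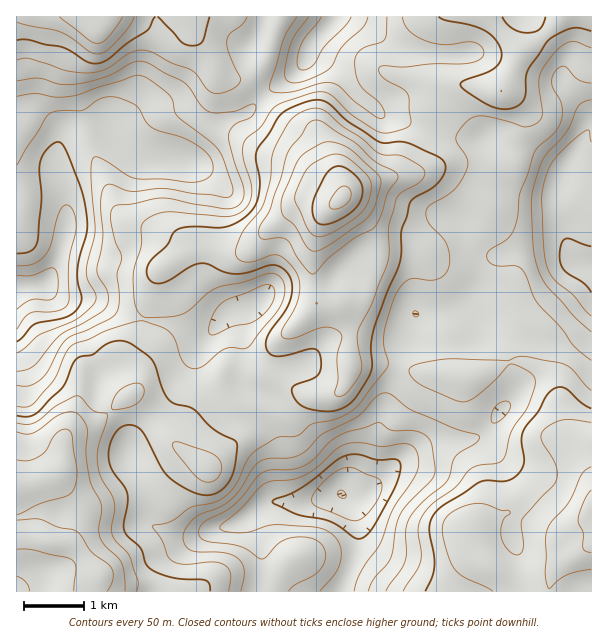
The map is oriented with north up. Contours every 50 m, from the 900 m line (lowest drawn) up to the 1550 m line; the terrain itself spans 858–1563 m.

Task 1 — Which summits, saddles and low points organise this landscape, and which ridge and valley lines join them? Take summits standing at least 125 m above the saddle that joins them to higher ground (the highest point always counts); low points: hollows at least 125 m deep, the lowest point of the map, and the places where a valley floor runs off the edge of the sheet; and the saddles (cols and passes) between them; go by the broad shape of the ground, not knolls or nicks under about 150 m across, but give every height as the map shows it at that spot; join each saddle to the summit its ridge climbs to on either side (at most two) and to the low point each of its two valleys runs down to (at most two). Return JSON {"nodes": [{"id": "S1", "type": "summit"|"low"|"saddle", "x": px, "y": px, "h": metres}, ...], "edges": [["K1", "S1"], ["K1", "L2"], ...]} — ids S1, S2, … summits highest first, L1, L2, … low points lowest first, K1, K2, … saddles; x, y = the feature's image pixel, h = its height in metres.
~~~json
{"nodes": [
{"id": "S1", "type": "summit", "x": 342, "y": 198, "h": 1563},
{"id": "S2", "type": "summit", "x": 17, "y": 485, "h": 1438},
{"id": "S3", "type": "summit", "x": 591, "y": 506, "h": 1414},
{"id": "S4", "type": "summit", "x": 86, "y": 17, "h": 1382},
{"id": "L1", "type": "low", "x": 17, "y": 291, "h": 858},
{"id": "L2", "type": "low", "x": 342, "y": 494, "h": 899},
{"id": "L3", "type": "low", "x": 591, "y": 267, "h": 974},
{"id": "L4", "type": "low", "x": 336, "y": 17, "h": 1018},
{"id": "K1", "type": "saddle", "x": 350, "y": 335, "h": 1305},
{"id": "K2", "type": "saddle", "x": 264, "y": 408, "h": 1234},
{"id": "K3", "type": "saddle", "x": 149, "y": 489, "h": 1233},
{"id": "K4", "type": "saddle", "x": 398, "y": 366, "h": 1193},
{"id": "K5", "type": "saddle", "x": 264, "y": 96, "h": 1156},
{"id": "K6", "type": "saddle", "x": 350, "y": 572, "h": 1029}],
"edges": [["K1", "S1"], ["K1", "L1"], ["K1", "L3"], ["K2", "S1"], ["K2", "S2"], ["K2", "L1"], ["K2", "L2"], ["K3", "S2"], ["K3", "L1"], ["K3", "L2"], ["K4", "S1"], ["K4", "S3"], ["K4", "L2"], ["K4", "L3"], ["K5", "S1"], ["K5", "S4"], ["K5", "L1"], ["K5", "L4"], ["K6", "S1"], ["K6", "S3"], ["K6", "L2"]]}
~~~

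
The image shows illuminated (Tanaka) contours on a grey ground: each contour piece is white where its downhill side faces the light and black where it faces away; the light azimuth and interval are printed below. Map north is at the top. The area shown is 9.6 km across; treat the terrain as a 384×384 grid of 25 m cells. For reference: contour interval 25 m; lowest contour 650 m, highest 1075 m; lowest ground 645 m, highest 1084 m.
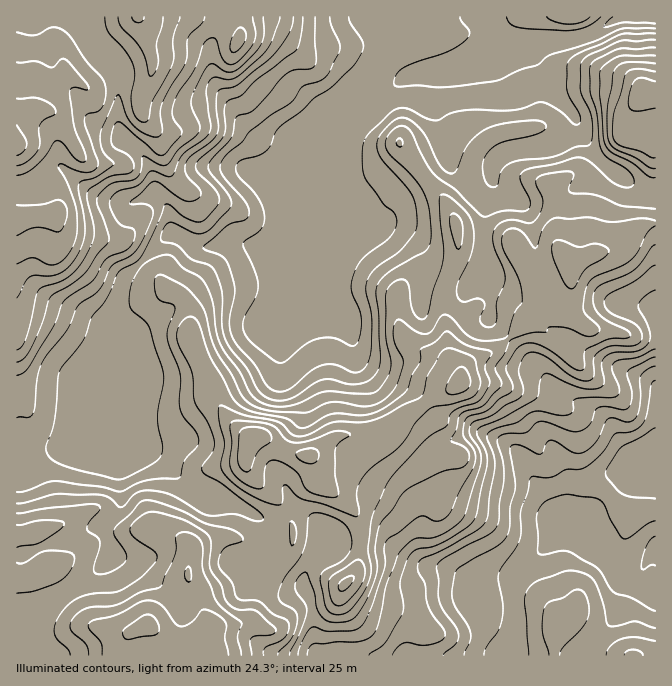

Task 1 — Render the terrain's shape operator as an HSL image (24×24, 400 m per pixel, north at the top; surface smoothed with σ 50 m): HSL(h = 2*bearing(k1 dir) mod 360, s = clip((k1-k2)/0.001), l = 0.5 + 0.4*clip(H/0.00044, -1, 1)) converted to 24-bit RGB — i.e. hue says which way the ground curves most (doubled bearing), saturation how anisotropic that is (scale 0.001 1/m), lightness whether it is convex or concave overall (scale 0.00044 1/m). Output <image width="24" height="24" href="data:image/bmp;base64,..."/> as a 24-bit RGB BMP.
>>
<image width="24" height="24" href="data:image/bmp;base64,Qk32BgAAAAAAADYAAAAoAAAAGAAAABgAAAABABgAAAAAAMAGAAATCwAAEwsAAAAAAAAAAAAAe2uEmEWMTYtGictwpmBtVLWLbm+txb6ElTVc8EEZF6USXxsZd4gofcI/Ly1zxdhVVNuRTkaHQld8qoNht5xzL4Z+b9TLk4vRcIBoOIWjps3dZ4HM06vZmXnFf046oOaogVnyYYTe/1by3AD1luSAP6KQU3escsl+izp0o1NxMzyJerB1pIWLosGOLH6DeqBal1+3OZY4J4gnZW1Pg5ZEsCBbqNiFUM1PPyFT1m4vGRZNKzDs+dPSKp2TQ4N4sJV0RzpvlqyCLkR7irOrnYivxdKxMzaAgFxSVn6LzJ7KaVy1OGJZbWg7VXo69++7RR8vako6vT6R76QrCZNf/K1u6krHiC89aFAVNlgkkZJLRIZENHpKfqZNmD0vp09ITIRoh27MisJGa6k/UR+supXde9HewvHWpzn2jZrTViyR8eKtLCRWscofySwctlCyz4vWb5C5P7mMdr6mPlqGi45whWKEpm1zkmhDc1WltH/C06DpD5H3ac6YgMOFj1kwTyQcYRYIXcMc1ycQgSQ/jPGsvU6oXXiKZoak06yobqywh11kQkhed3ZebHxnZrC3taPjRWU4fqpTcH44cDsdTaMpqERAph1YmxyXsu2dPNXDeyeTve/OpVF+hW5Wi1+UZJRS0bxLSaJkWHqrky2LW4loTK5NUJ9VaW5JfpFfenJNf3JjgH58Zn9hbXNEVqCeXC+Z/OjPJDaTsdb/45HIdkp4rG2Kiq1eKKmr1fbpfIbqTQ1OY71WokWWsr2BPXFET29DiKVvVX2Hf3+Af3+Af36AeVmMcktUPp6XzP/u0s3+DiNt5V6YrqLy2aX1vXmus2ClmdsAMwwAJIc6PX0vb7FLq8KOmCN4KNO6jax4UleDf3+Af3+Af3+ASkmHrXuthvKNKqAXICgSqCRyhrdslZtRNStZ72ua4kio/lqYiuHjVpjJPITfWkTSli0ag+y/IEfGZ8s2RlhofIB/f3+Af3+ATT5ooLdVs+upgW2lPipPO2pHrr9cYFI4cjVVl5FNqYGQ39fEw2PjIo7EaClhpx9Zzv3fn2geQg0OxtaRQHJ2UIJ3f3+Ae3eAXyyI3vjRU8paXCtVeUh0ZoNwh55cWzhthTB9mOeCQrDTluCP6Vvz/De5LRlxl/LA6xMKlBe5Vaz/zaeOYmucR3R6bn95f1p4KpCE9vjNpVBINCxIaXp3cYRwg4ZqUDlnPG2Rv/eTOhxp26tDSzMq01hgcGDNbFusq/PcTnz51RHMv4JPgFAsYoVJJ4p0dVOeiMGtgNRwvGiRT0ecZHWJf3+Afn6AUTaMctDP3cOLMmKiobA5YVSctUprmrBk0FY0oakeR0QcVHE8rj2p3sC7X7SdcCRABHQ3t9GkYJuqvHmhd1iPeGeFg4N4fn+ARHuLVrKNz3+KXD6M7K9sKzxpyKAjLCa2ydeZ2l/Sooi7NI2WXGuP0cWdeIbHXGPnzojyBFEVbh4FS3IReWQ5VIR5k3Z8c4NtZ31zSXpFeH9MhDV29vXBAQNu1/TcNRKzldGSmHOwwYfSuEDciHjBytanZcm7NU1u3ltpdAGurcyWg4jEfM/ZPU2da4KTp4SbbHiEhoJ4QkVhUmiH3PnSDxmFndAxiBpPsKxriJSEWp+bqnLbVHY1wNFxfQACRDEZRKsDbQhLofDRmM/gkyyXg1F7b4d7jmt5k3WOgWB0bkJhhfan2hIoPoJyhy9ufNq2fLtVXp5Ub0tQlUUMY9NiJA9e0Pvae5L/0jX/zf92NUcMPEALQE4uYYxjdYqBZH+Hj2uSpTCViueSUc9qhiaMuHBCHrRfHcMu3le34R60TAADkfVjzYaIIDW4reFaQRAWlAAUrfbG06/vnrzjKUerToZQWH5VYX1zVH2PMGvj8/LYhDKgPmuJzoTApnPeR7/YHZxMJwEy+fvQQ8fCwnW+k7LSnydtABG26fzOWYo+bpNIqi1JlD+Ql3KlXZ95SnRSVH5aJ2w/594mfkB1cKirX55jgIJNuYFdhSdwEhtg9ueU12yEnJ5ij01jktTEVxar3YpO0ZaFX5lUcghGV8UgPXlAkUtnb7ZxSH5/X5tkUoBAdYVYaYpnl2h4aHOGnXxuXjiJao+8Yr+31/P0fm2RuqF3njxFbCdYbLxO09CSnWmvPgTV9tbVPZS0T8C7gHazZ3SwbG2Xi3Gip16Qa5w+M4A7c5JOQaBGErPqf7zvqOXor3VndnRco65Rg0V8jDuwvNqsma91nU6tIHOZ9Oq5hES/cLClVZaFblR5hG5/dnKCjHWHpX6XdUmlvzdu4BIi4LUACDUAFTkAXG8A"/>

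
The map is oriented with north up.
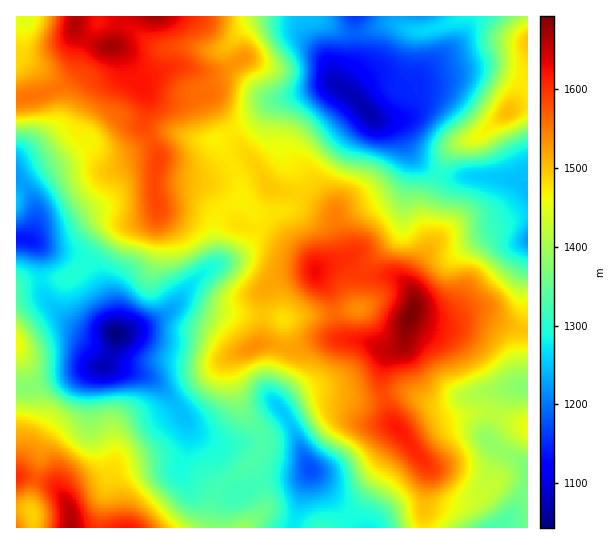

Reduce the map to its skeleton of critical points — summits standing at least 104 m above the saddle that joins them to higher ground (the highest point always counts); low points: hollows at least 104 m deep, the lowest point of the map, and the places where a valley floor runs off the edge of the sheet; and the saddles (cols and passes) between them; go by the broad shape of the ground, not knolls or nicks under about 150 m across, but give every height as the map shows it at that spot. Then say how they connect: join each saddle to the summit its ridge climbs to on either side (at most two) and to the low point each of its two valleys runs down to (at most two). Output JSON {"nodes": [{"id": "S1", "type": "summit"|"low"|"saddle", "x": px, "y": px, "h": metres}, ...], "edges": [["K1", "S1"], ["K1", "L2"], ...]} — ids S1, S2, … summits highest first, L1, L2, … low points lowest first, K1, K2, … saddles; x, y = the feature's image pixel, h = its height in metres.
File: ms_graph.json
{"nodes": [
{"id": "S1", "type": "summit", "x": 410, "y": 315, "h": 1693},
{"id": "S2", "type": "summit", "x": 111, "y": 46, "h": 1673},
{"id": "S3", "type": "summit", "x": 70, "y": 527, "h": 1667},
{"id": "S4", "type": "summit", "x": 509, "y": 111, "h": 1506},
{"id": "L1", "type": "low", "x": 115, "y": 334, "h": 1043},
{"id": "L2", "type": "low", "x": 369, "y": 113, "h": 1070},
{"id": "L3", "type": "low", "x": 22, "y": 239, "h": 1137},
{"id": "L4", "type": "low", "x": 310, "y": 470, "h": 1174},
{"id": "L5", "type": "low", "x": 490, "y": 527, "h": 1328},
{"id": "K1", "type": "saddle", "x": 150, "y": 139, "h": 1575},
{"id": "K2", "type": "saddle", "x": 425, "y": 527, "h": 1478},
{"id": "K3", "type": "saddle", "x": 231, "y": 166, "h": 1476},
{"id": "K4", "type": "saddle", "x": 226, "y": 483, "h": 1324},
{"id": "K5", "type": "saddle", "x": 439, "y": 174, "h": 1302},
{"id": "K6", "type": "saddle", "x": 41, "y": 279, "h": 1272},
{"id": "K7", "type": "saddle", "x": 354, "y": 33, "h": 1186}],
"edges": [["K1", "S2"], ["K1", "L2"], ["K1", "L3"], ["K2", "S1"], ["K2", "L4"], ["K2", "L5"], ["K3", "S1"], ["K3", "S2"], ["K3", "L1"], ["K3", "L2"], ["K4", "S1"], ["K4", "S3"], ["K4", "L1"], ["K4", "L4"], ["K5", "S1"], ["K5", "S4"], ["K5", "L2"], ["K6", "S3"], ["K6", "L1"], ["K6", "L3"], ["K7", "S2"], ["K7", "S4"], ["K7", "L2"]]}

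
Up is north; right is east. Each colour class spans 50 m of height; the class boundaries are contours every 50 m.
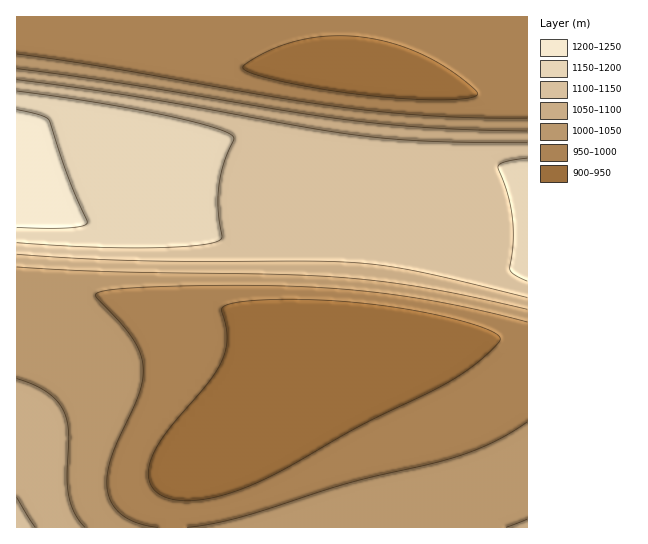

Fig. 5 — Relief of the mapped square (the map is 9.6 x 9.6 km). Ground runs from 910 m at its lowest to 1210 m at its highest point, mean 1030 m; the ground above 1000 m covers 50.5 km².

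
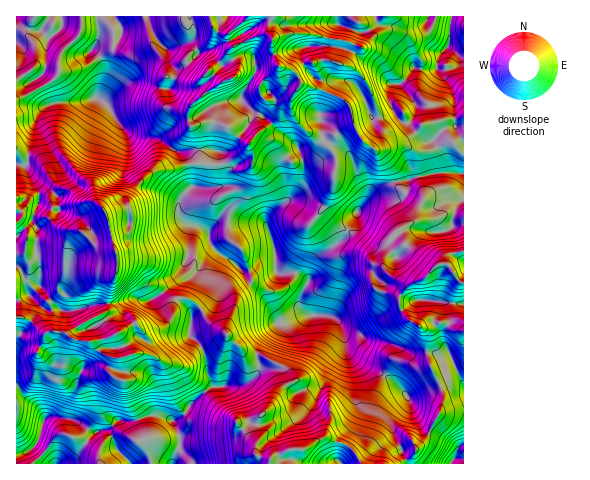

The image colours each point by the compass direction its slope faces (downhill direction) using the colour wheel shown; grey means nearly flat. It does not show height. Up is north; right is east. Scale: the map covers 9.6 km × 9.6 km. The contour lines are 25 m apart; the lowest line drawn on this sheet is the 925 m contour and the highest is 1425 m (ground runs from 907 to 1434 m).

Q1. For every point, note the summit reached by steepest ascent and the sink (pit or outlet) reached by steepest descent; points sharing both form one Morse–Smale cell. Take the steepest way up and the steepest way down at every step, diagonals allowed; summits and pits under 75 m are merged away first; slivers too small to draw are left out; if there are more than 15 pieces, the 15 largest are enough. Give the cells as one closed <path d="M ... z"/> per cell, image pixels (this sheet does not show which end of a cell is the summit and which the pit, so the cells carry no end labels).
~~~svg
<path d="M189 16l-173 1 0 299 15 4 12 12 20 0 13 8 16 2 9 10 11 6 11 0 5-3-10-21 1-2 17-9 9 10 2 0 17-5 8-10-4-19-11-12-10-4-13-13-16-3 0-8-6-22 17-5 3-5 0-13-2-4-4-2 2-1 2-11 6-9 16-15 41-9 25 1 1-12-4-2-39 1-19-13-25-3-13-11-10-16-8-7 5-2 14-13 9-4 40 6 5-7 1-12-7-10-1-10 25-9 3-8z"/><path d="M382 16l-192 0 5 16-3 8-25 9 1 10 7 10-1 12-5 7-40-6-9 4-14 13-5 2 8 7 10 16 8 9 13 4 17 1 19 13 42 0 2 13 22-10 13-18 23-19 4-11 9-7 0 12 6 11 11 11 18 11 3 0 7-10 18-10 7 15 9 8 5 1 6-8 1-13-9-31-11-20-12-10-7-2 4-4 7-15 9 3 8-10-4-11-6-3 17-4z"/><path d="M182 297l-6 2-4 19-8 10-19 5-9-10-18 11 10 21-5 3-11 0-8-4-12-12-16-2-13-8-20 0-12-12-9-3-6 1 1 146 155 0 2-2 7-21-7-20 8-5 8-11 19-17 35-3 5-3 10-12-3-14-10-2-23-23-14-9-7-13-9-8z"/><path d="M291 99l-9 7-4 11-23 19-13 18-22 11 1 20-1 1-27 0-8 7-7 11 1 12 7 8 15 3 7 5 10-11 47 3 9 21 3 28 18 0 13 9 3-13 6-12 19-12 9-9 14-27 17-19 19-8 12-2 12-4 21-4 24 1 0-20-5-2-6-9-9 1-16 8-10 0-14-5-11 0-17 4-15-11-7-15-18 10-7 10-3 0-18-11-11-11-6-11z"/><path d="M329 316l-28 0-15 7-8 1-19 22-3 8 28 13 5 5 2 10-11 9-8 14-14 14-2 13 3 8-4 7 1 8 14 4 6-4 15-6 14 0 20-12 24 9 13 18 22 0 4-10 11-8 11-4 3 1 3 5 3-2 9-9 15-33 0-12-13-27-2-11-14 0-26-11-23-4-8-6-10-2-12-13z"/><path d="M208 163l-15 0-21 6-15 1-9 5-12 12-7 12-1 8-2 1 4 2 2 4 0 13-3 5-17 5 6 22 0 8 16 3 13 13 10 4 11 12 5 15 1-10 2-6 6-1 11 4 18 23 12 7 23 23 10 2 2-8 5-9 15-15 8-1 15-7 9-1-10-9 0-7 8-18-13-8-15 1-4-2-2-27-5-14-6-9-45-1-10 11-7-5-13-2-7-7-3-14 12-16 26 0 5-3-1-20z"/><path d="M406 189l-7 9-27 0-13 11-14 27-30 24-6 21-9 18 0 7 11 10 18 0 6 2 12 13 10 2 8 6 23 4 23 10 9 1 8-1 0-20-22-17-7-14 1-7 12-11-21-8-6-6-1-8 6-9 15-8 28 22 13-4 5-9 13-4 0-26-12 1 2-11 6-14-11 0-14 5-28-12z"/><path d="M452 16l-69 0-5 4-17 4 6 3 4 11-8 10-9-3-7 15-4 4 7 2 12 10 11 20 9 31-1 13-7 9 5 1 14-4 11 0 14 5 10 0 16-8 11-1 9-5-1-81-5 0 0 6-4 5-16 3 3 10-13 25-12 0-15-21 13-17 7 3 16-2 3-13 9-10z"/><path d="M258 354l-2 3 3 13-10 12-10 4-30 2-19 17-8 11-8 5 7 20-8 23 97-1 0-4-13-3-2-3 0-6 4-7-3-16 2-5 14-14 8-14 11-9 0-4-7-11z"/><path d="M405 245l-15 8-6 9 1 8 6 6 21 8-13 14 3 14 8 8 11 8 14-5 12 0 9 7 7 1 1-80-13 3-5 9-13 4z"/><path d="M431 352l-3 1 0 4 15 35 0 12-15 33-18 21-11 6 52 0 7-16 6-3 0-60-13-28-2-1-10 1z"/><path d="M463 16l-12 2-1 22-2 7-8 8-3 7 2 8 15-3 4-5-1-7 7 0z"/><path d="M455 172l-23 2-18 3-7 4 0 12 25 11 7 1 10-5 11 0-6 14-1 12 11-3 0-49z"/><path d="M325 437l-20 12-14 0-15 6-6 4 0 4 91 0-12-17z"/><path d="M447 323l-12 0-13 5 6 5-1 17 12 7 10-1 14 29 1-53-10-3z"/>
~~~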